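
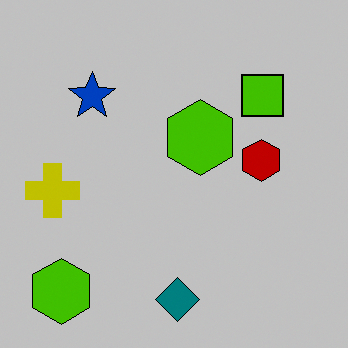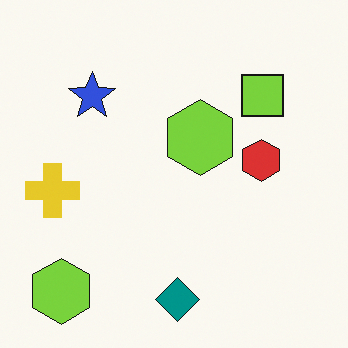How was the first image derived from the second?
It was aggressively posterized.

Each flat color has snapped to a coarser quantized level — most visibly, the near-white background has dropped to a flat grey.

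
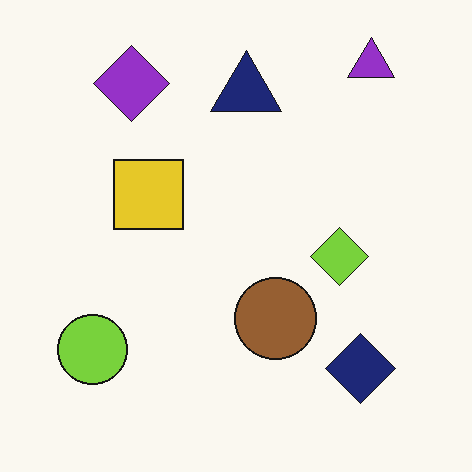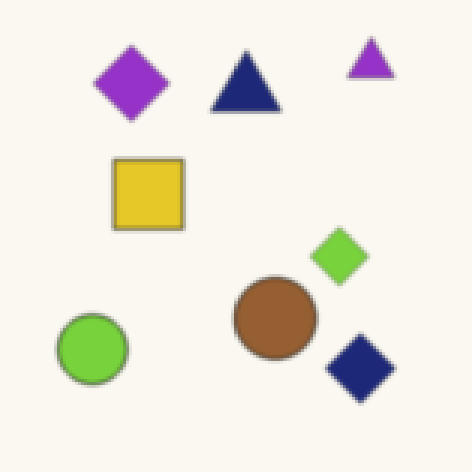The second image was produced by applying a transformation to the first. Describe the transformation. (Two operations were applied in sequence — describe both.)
This is the original image slightly softened, then mildly pixelated.

Shape edges and outlines are uniformly softened across the whole image. Shapes are reduced to large square blocks; fine edges and outlines are lost — a downscale-then-upscale (mosaic) effect.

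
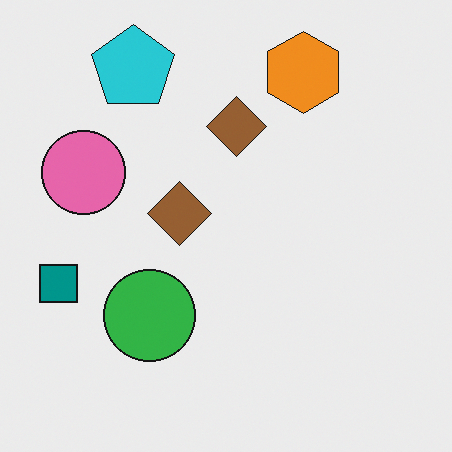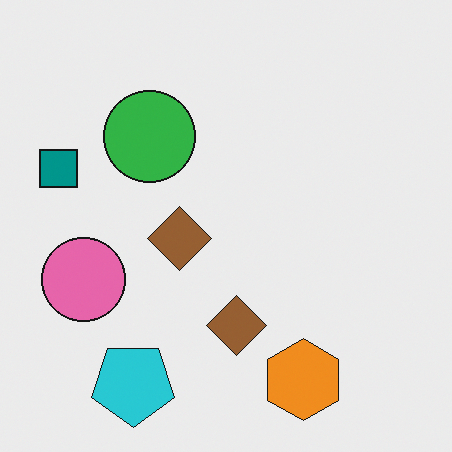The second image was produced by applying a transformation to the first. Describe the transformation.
The second image is the first flipped vertically (top ↔ bottom).

The cyan pentagon is in the top-left of the first image and the bottom-left of the second — shapes on opposite sides of the horizontal midline have swapped in a mirror flip.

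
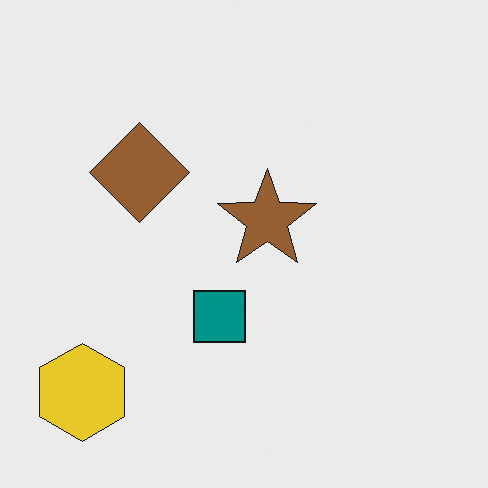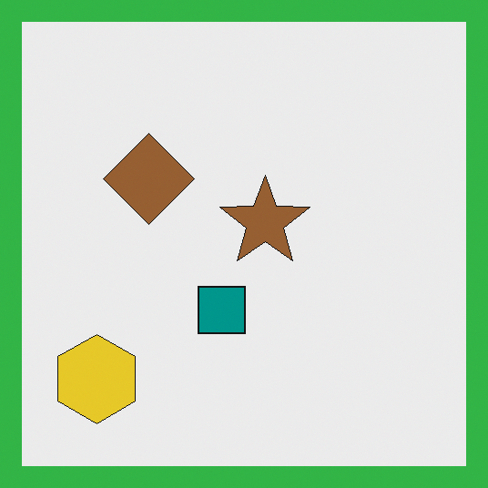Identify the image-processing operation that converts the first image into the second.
It was framed with a green border.

A solid green frame runs around the edge of the second image, with the content slightly shrunk inside it.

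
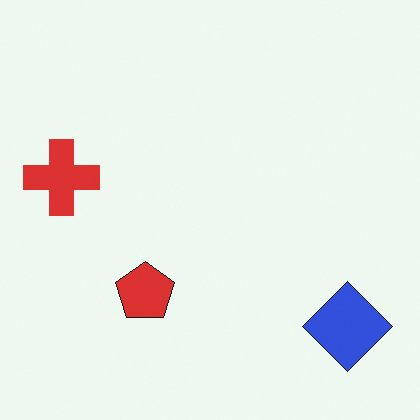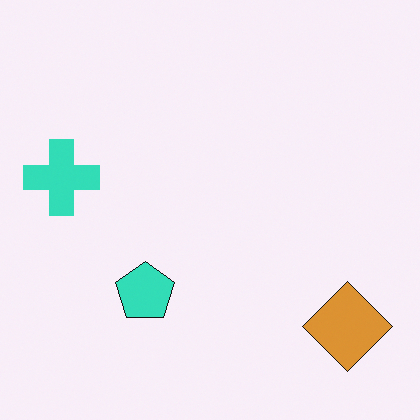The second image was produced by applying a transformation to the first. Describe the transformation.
This is the original image hue-shifted through roughly half the color wheel.

Every shape's color has rotated by the same amount around the hue wheel — a uniform hue shift.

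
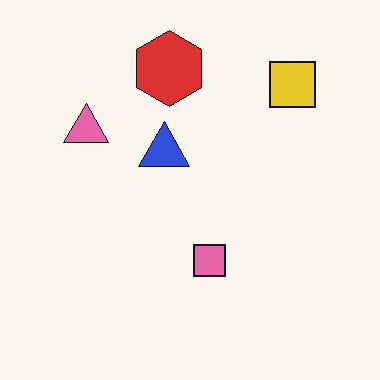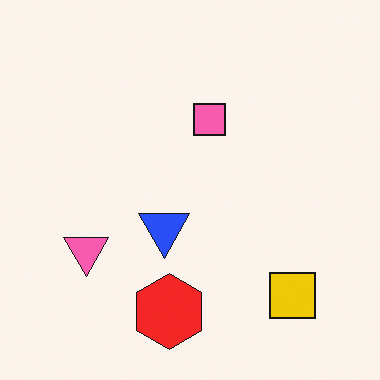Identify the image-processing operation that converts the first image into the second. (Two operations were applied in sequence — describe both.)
This is the original image slightly oversaturated, then flipped vertically (top ↔ bottom).

All colors are more vivid — a global saturation change. The red hexagon is in the top of the first image and the bottom of the second — shapes on opposite sides of the horizontal midline have swapped in a mirror flip.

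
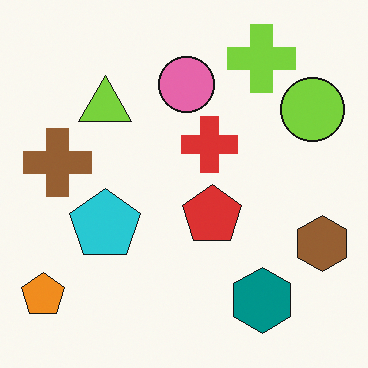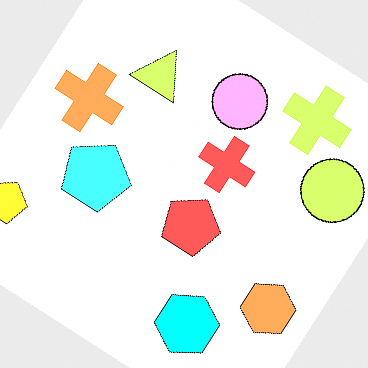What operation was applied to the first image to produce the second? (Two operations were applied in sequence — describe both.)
The second image is the first rotated clockwise by a large amount — several tens of degrees, then brightened a lot.

Every shape is tilted by the same angle and the image corners show triangular fill wedges — a whole-image rotation by a non-right angle. Every pixel — background and shapes alike — is uniformly brightened.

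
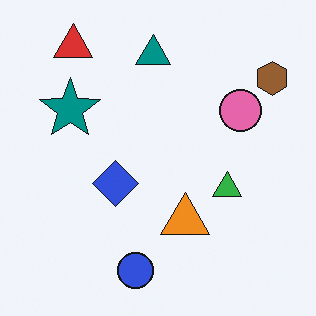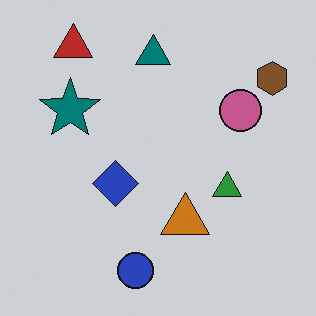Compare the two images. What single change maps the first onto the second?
It was darkened a little.

Every pixel — background and shapes alike — is uniformly darkened.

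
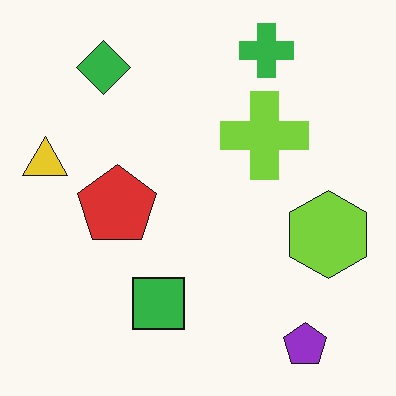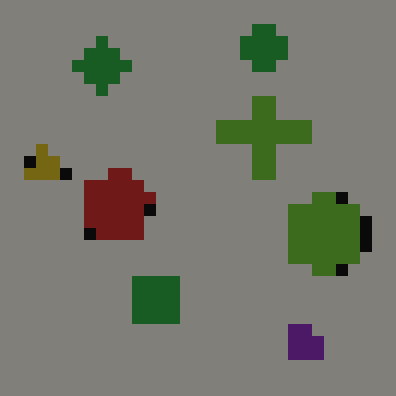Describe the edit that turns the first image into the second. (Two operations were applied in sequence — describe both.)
This is the original image heavily pixelated into large blocks, then substantially darkened.

Shapes are reduced to large square blocks; fine edges and outlines are lost — a downscale-then-upscale (mosaic) effect. Every pixel — background and shapes alike — is uniformly darkened.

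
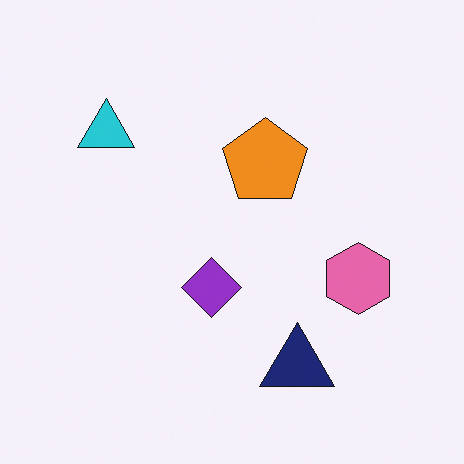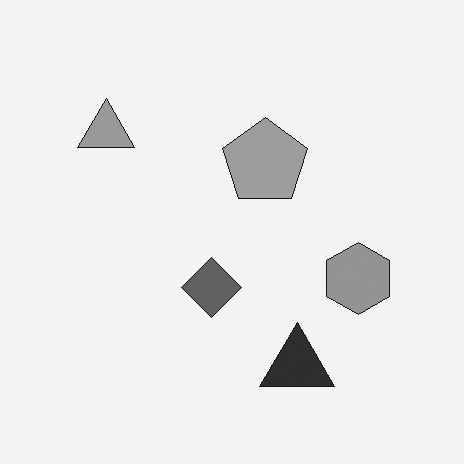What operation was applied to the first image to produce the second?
It was converted to grayscale.

All color is removed — every shape is now a shade of grey.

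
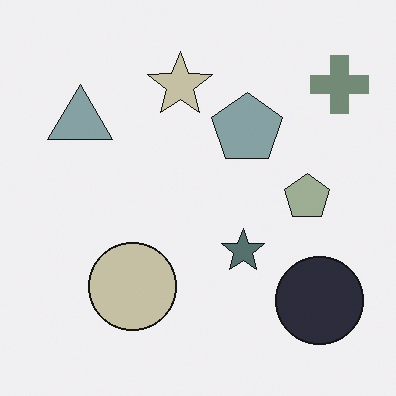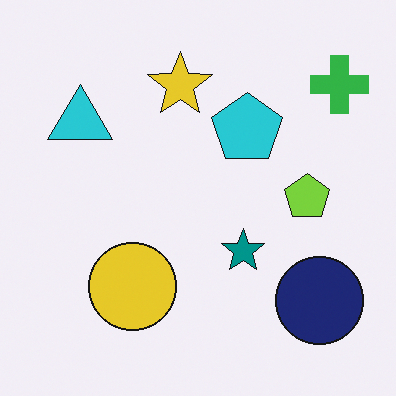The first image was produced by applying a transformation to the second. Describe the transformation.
The image was heavily desaturated.

All colors are more muted and greyish — a global saturation change.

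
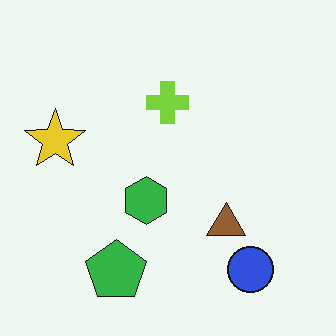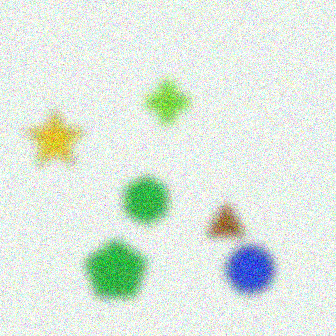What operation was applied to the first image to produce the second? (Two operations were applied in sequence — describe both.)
The second image is the first heavily blurred, then degraded with moderate additive noise.

Shape edges and outlines are uniformly softened across the whole image. Random speckle covers the whole image, including the flat background.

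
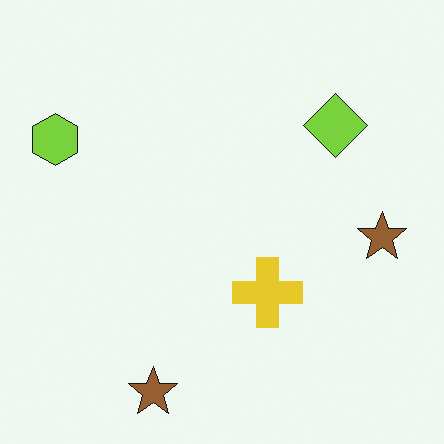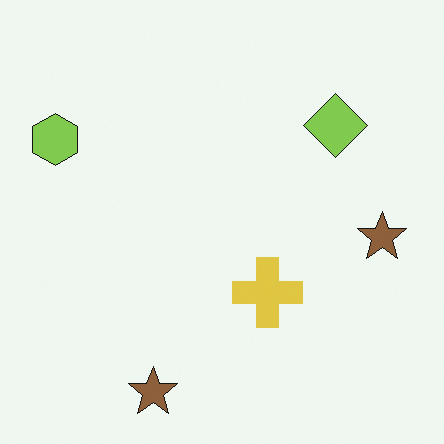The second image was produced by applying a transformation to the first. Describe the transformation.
It was slightly desaturated.

All colors are more muted and greyish — a global saturation change.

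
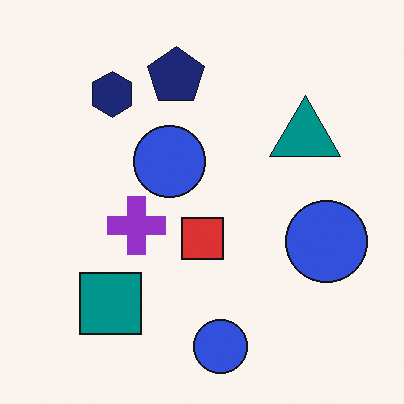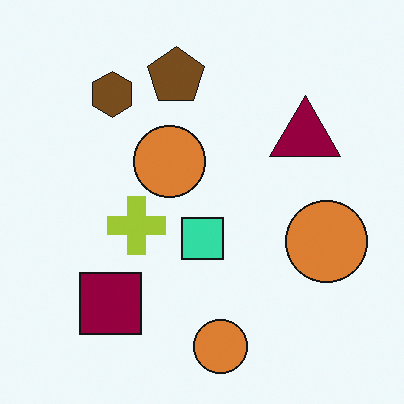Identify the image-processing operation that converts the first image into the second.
The second image is the first hue-shifted through roughly half the color wheel.

Every shape's color has rotated by the same amount around the hue wheel — a uniform hue shift.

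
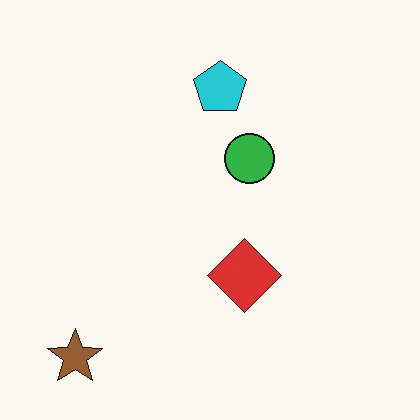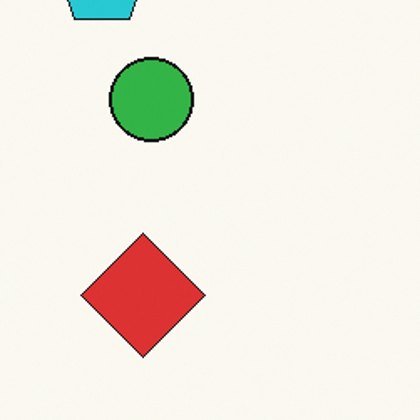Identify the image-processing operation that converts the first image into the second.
Cropped tightly and scaled back up.

The visible shapes are larger and the field of view is narrower; shapes near the original edges may be partly or wholly outside the frame — a crop-and-rescale.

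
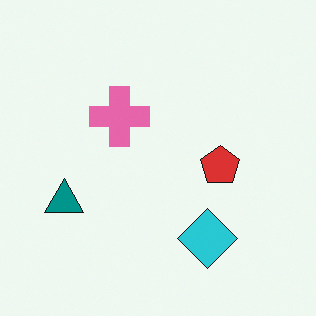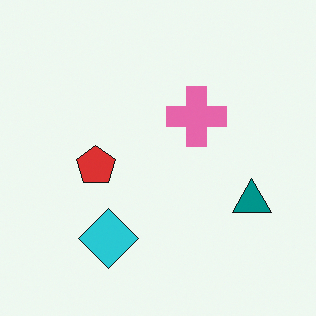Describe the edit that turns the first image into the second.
It was flipped horizontally (left ↔ right).

The teal triangle is in the left of the first image and the right of the second — shapes on opposite sides of the vertical midline have swapped in a mirror flip.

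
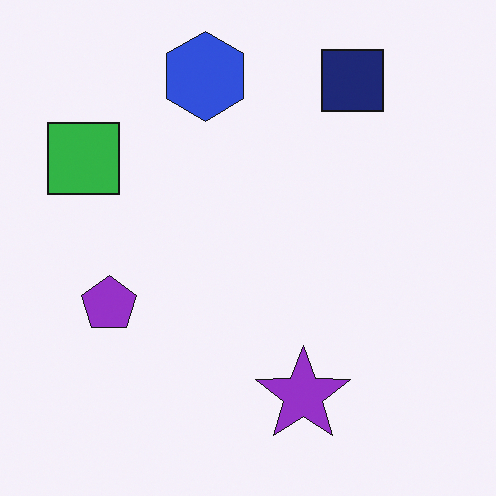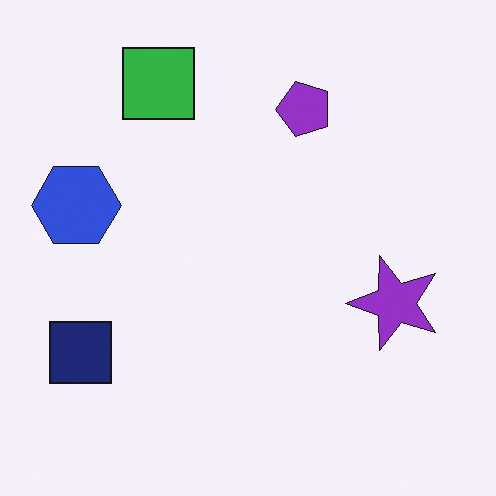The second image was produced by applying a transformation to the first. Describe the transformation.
It was transposed (reflected across the top-left ↔ bottom-right diagonal).

Shapes have swapped their row and column positions — what was in the top-right is now in the bottom-left — a diagonal reflection.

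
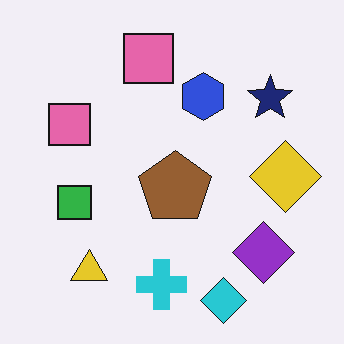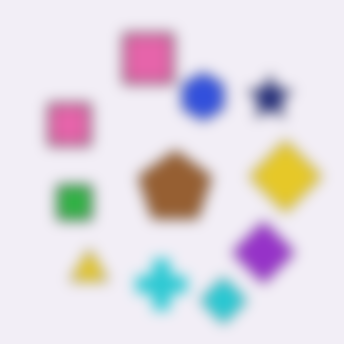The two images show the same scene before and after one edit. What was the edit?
It was heavily blurred.

Shape edges and outlines are uniformly softened across the whole image.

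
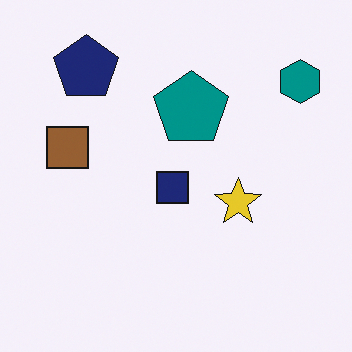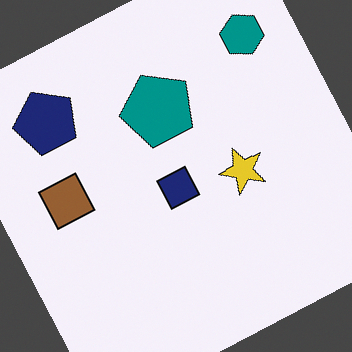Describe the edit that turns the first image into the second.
The image was rotated counter-clockwise by a moderate amount.

Every shape is tilted by the same angle and the image corners show triangular fill wedges — a whole-image rotation by a non-right angle.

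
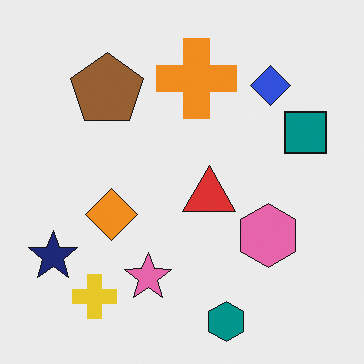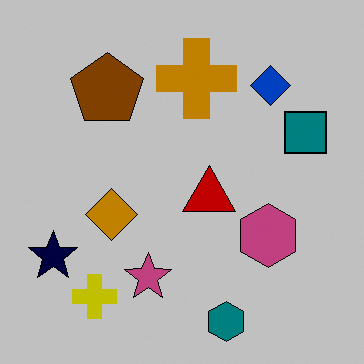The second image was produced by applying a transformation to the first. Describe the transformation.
It was heavily posterized to just a handful of flat colors.

Each flat color has snapped to a coarser quantized level — most visibly, the near-white background has dropped to a flat grey.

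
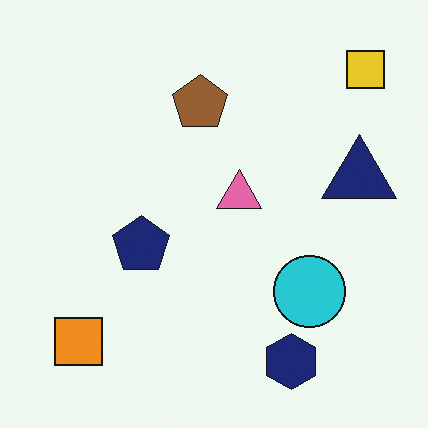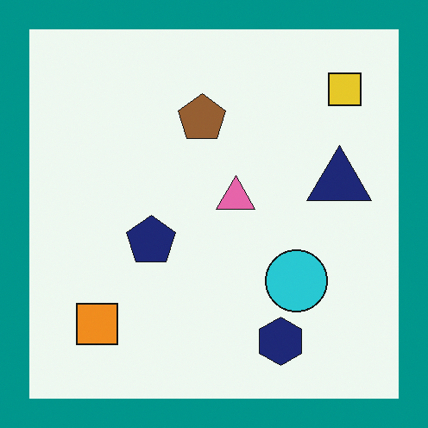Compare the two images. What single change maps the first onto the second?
The image was framed with a teal border.

A solid teal frame runs around the edge of the second image, with the content slightly shrunk inside it.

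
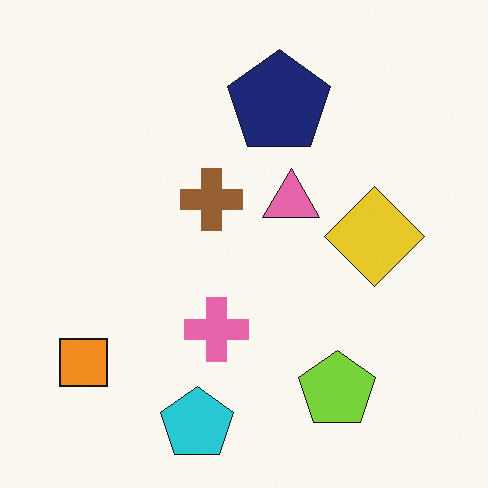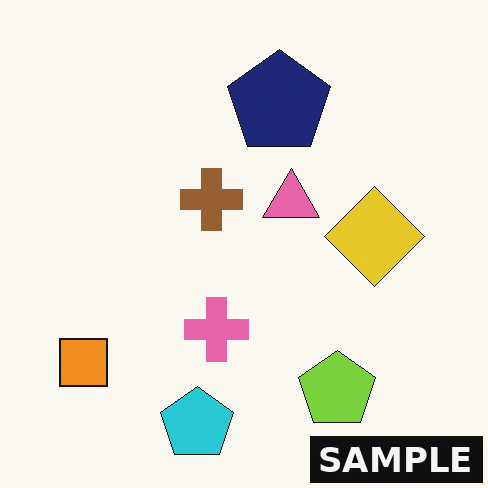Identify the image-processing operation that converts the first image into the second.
The second image is the first watermarked with the text "SAMPLE" in the lower-right corner.

A dark label reading "SAMPLE" appears in the lower-right corner.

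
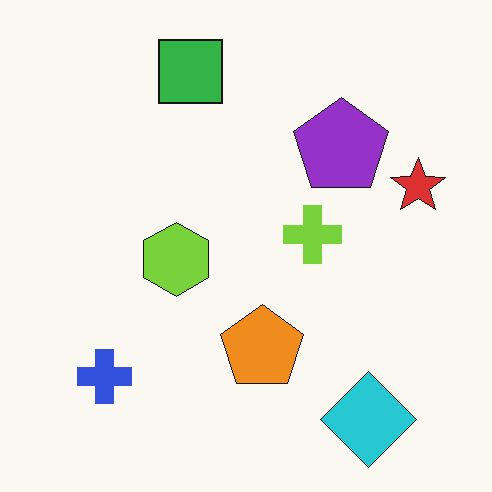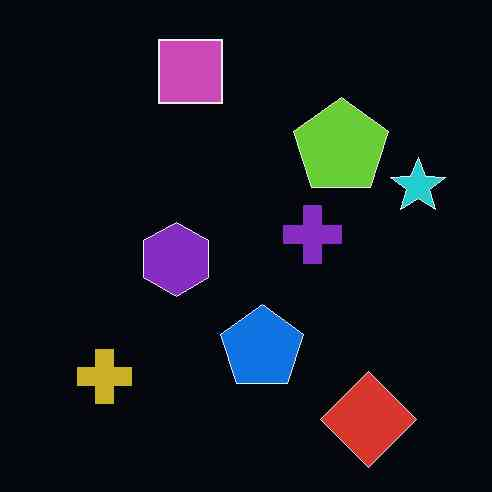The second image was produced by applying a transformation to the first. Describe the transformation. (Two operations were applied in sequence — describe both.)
This is the original image color-inverted (negative), then JPEG-compressed with visible artifacts.

The light background has become dark and every shape's color is its complement — a photographic negative. Blocky 8×8 compression artifacts appear around shape edges and the flat background shows ringing — characteristic JPEG degradation.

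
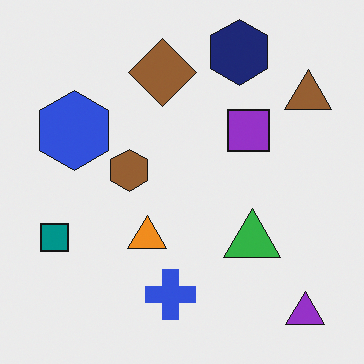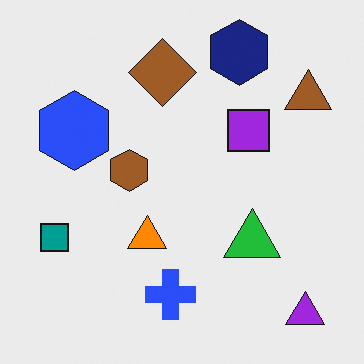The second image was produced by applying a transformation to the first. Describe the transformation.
The image was slightly oversaturated.

All colors are more vivid — a global saturation change.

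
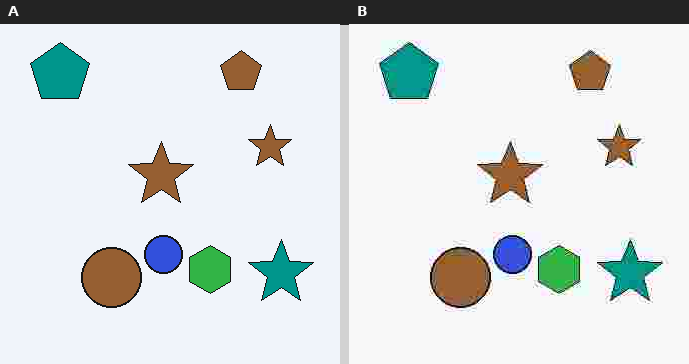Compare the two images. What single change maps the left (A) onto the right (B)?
The image was heavily JPEG-compressed with obvious blocking artifacts.

Blocky 8×8 compression artifacts appear around shape edges and the flat background shows ringing — characteristic JPEG degradation.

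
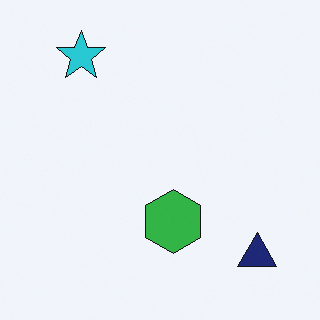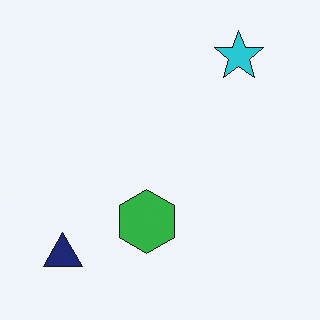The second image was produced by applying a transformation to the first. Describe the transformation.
Flipped horizontally (left ↔ right).

The navy triangle is in the bottom-right of the first image and the bottom-left of the second — shapes on opposite sides of the vertical midline have swapped in a mirror flip.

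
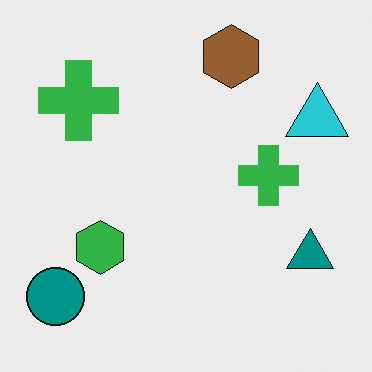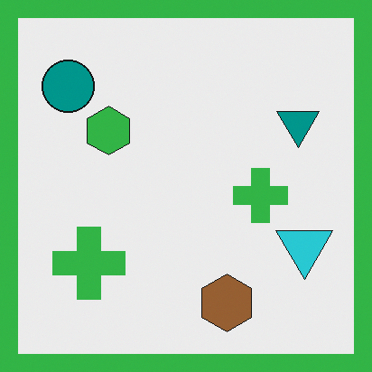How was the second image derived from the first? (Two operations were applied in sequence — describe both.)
The second image is the first flipped vertically (top ↔ bottom), then framed with a green border.

The brown hexagon is in the top of the first image and the bottom of the second — shapes on opposite sides of the horizontal midline have swapped in a mirror flip. A solid green frame runs around the edge of the second image, with the content slightly shrunk inside it.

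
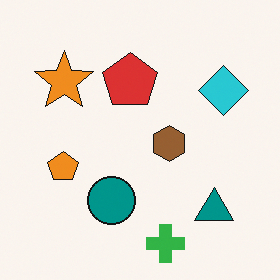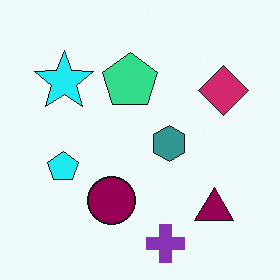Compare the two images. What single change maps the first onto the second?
It was hue-shifted by a moderate amount.

Every shape's color has rotated by the same amount around the hue wheel — a uniform hue shift.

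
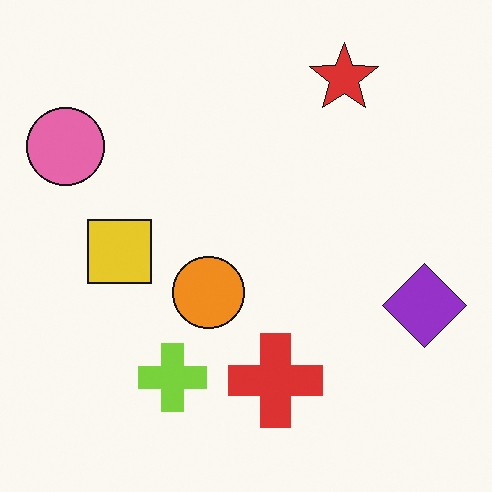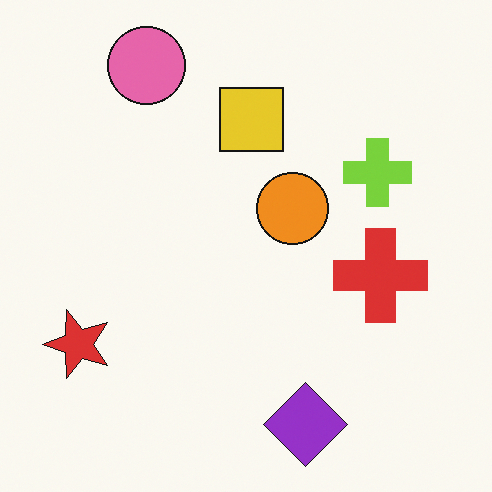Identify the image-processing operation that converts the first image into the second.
The transformation is: transposed (reflected across the top-left ↔ bottom-right diagonal).

Shapes have swapped their row and column positions — what was in the top-right is now in the bottom-left — a diagonal reflection.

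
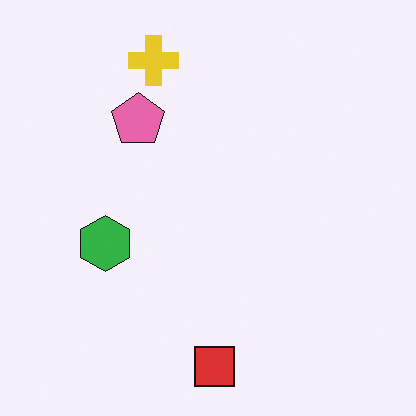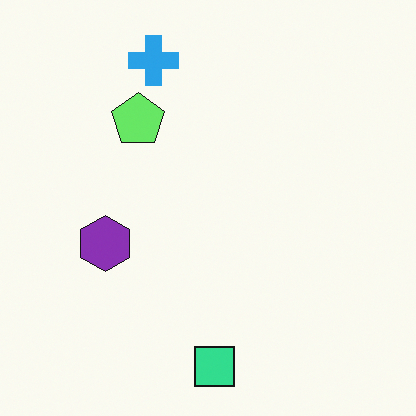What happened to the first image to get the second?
The second image is the first hue-shifted noticeably.

Every shape's color has rotated by the same amount around the hue wheel — a uniform hue shift.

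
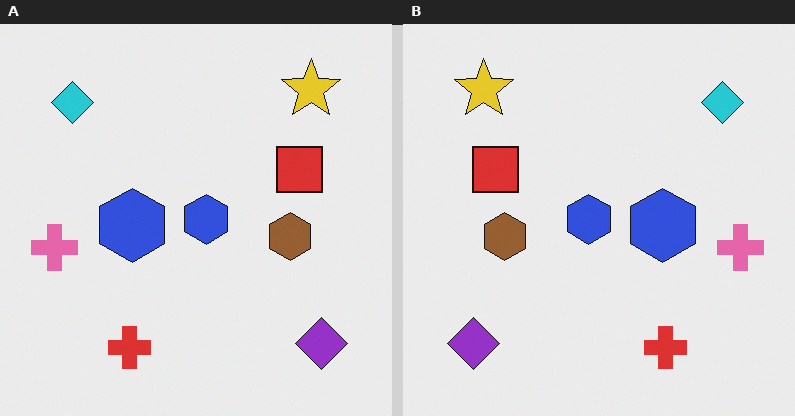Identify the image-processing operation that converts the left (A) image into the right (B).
The image was flipped horizontally (left ↔ right).

The pink cross is in the left of the left (A) image and the right of the right (B) — shapes on opposite sides of the vertical midline have swapped in a mirror flip.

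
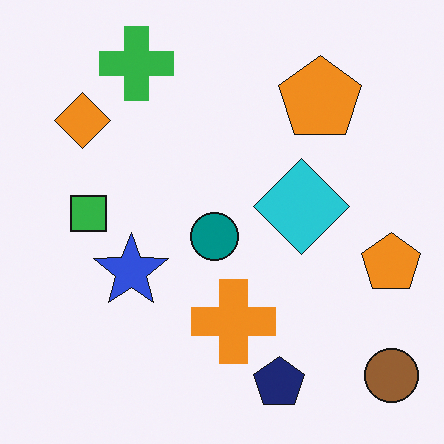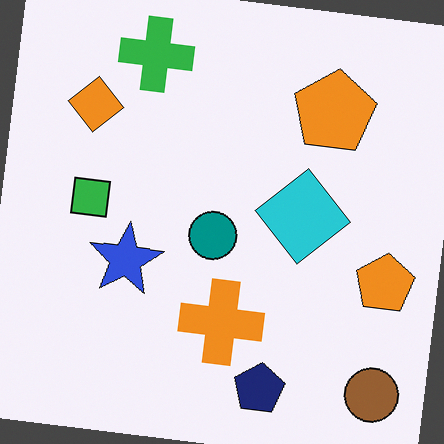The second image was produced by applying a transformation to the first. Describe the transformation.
The transformation is: rotated clockwise by a small amount.

Every shape is tilted by the same angle and the image corners show triangular fill wedges — a whole-image rotation by a non-right angle.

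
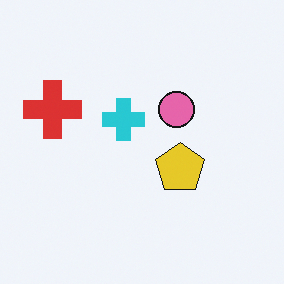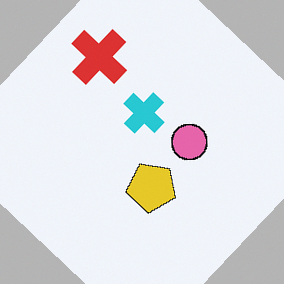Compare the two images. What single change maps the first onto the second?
The image was rotated clockwise by a large amount — several tens of degrees.

Every shape is tilted by the same angle and the image corners show triangular fill wedges — a whole-image rotation by a non-right angle.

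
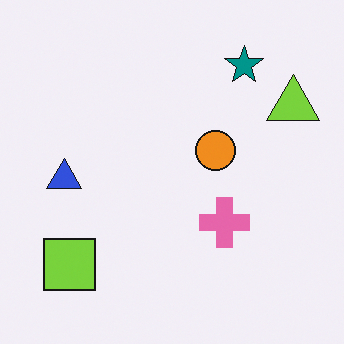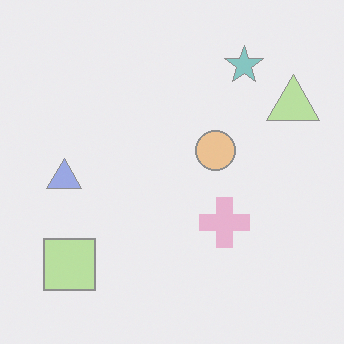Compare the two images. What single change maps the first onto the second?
The transformation is: given much lower contrast.

Tones are pushed toward mid-grey across the whole image — a global contrast change.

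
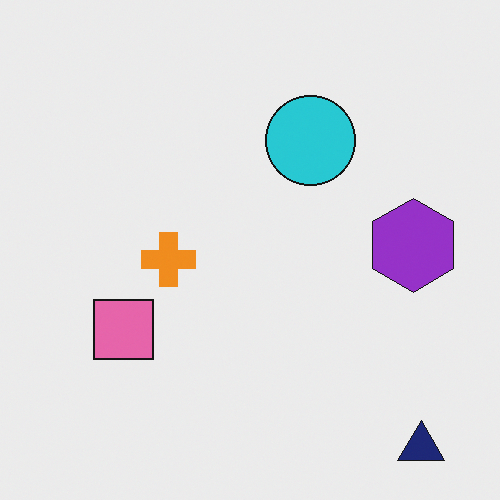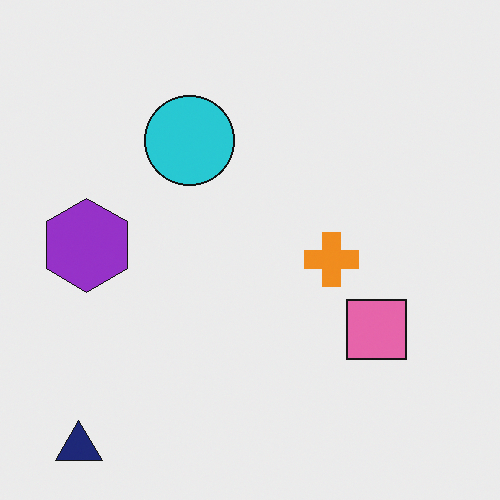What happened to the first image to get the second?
The image was flipped horizontally (left ↔ right).

The navy triangle is in the bottom-right of the first image and the bottom-left of the second — shapes on opposite sides of the vertical midline have swapped in a mirror flip.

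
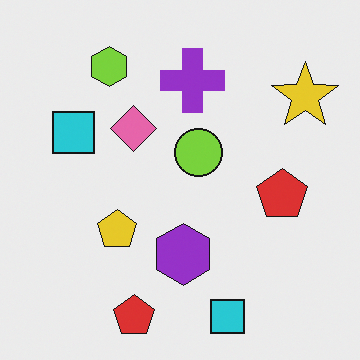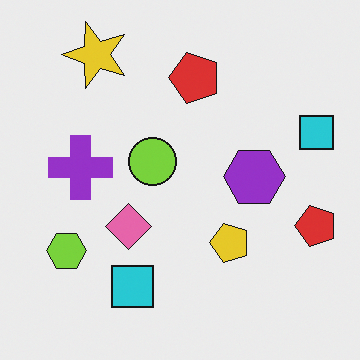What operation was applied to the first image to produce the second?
Rotated 90° counter-clockwise.

The yellow star sits in the top-right of the first image and the top-left of the second — consistent with a whole-image 90° counter-clockwise rotation.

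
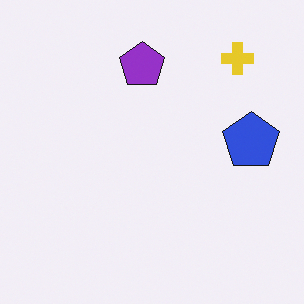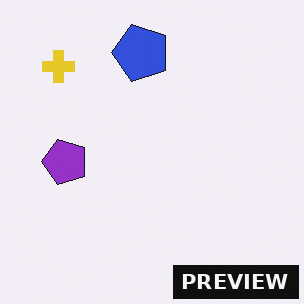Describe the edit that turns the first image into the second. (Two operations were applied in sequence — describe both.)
The transformation is: rotated 90° counter-clockwise, then watermarked with the text "PREVIEW" in the lower-right corner.

The yellow cross sits in the top-right of the first image and the top-left of the second — consistent with a whole-image 90° counter-clockwise rotation. A dark label reading "PREVIEW" appears in the lower-right corner.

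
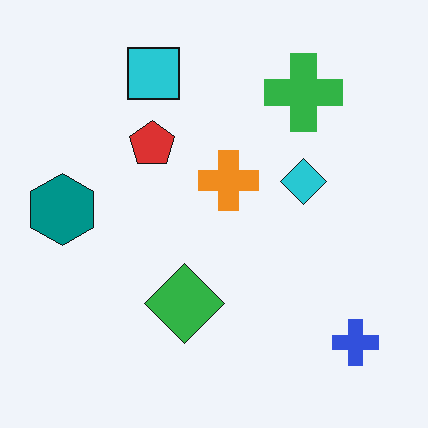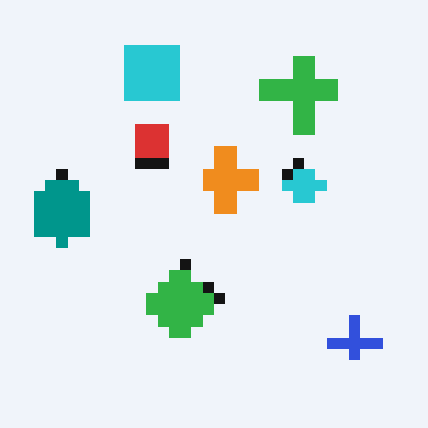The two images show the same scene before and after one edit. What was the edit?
This is the original image coarsely pixelated.

Shapes are reduced to large square blocks; fine edges and outlines are lost — a downscale-then-upscale (mosaic) effect.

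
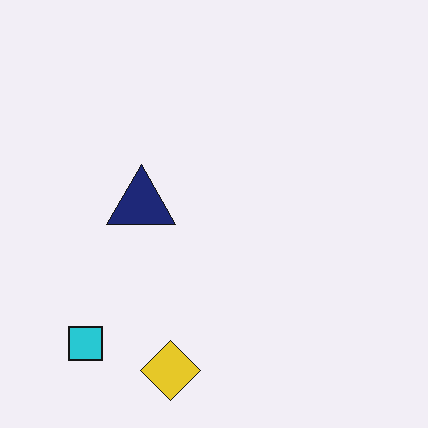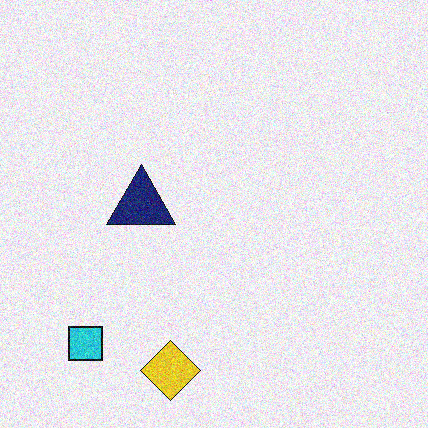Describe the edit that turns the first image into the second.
The image was degraded with moderate additive noise.

Random speckle covers the whole image, including the flat background.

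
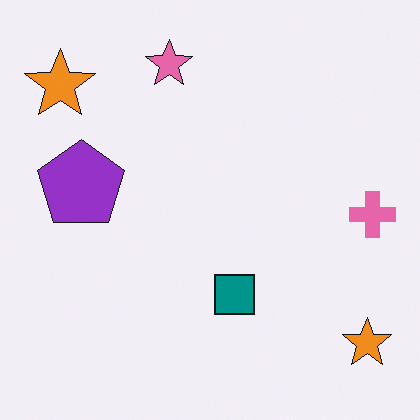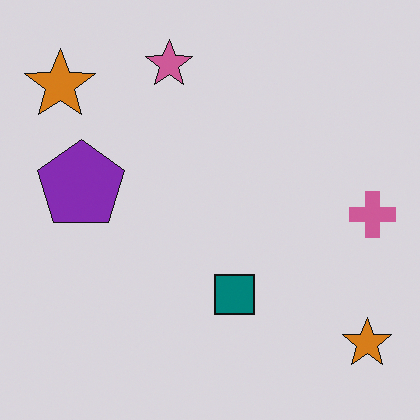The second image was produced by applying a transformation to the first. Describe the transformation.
The image was slightly darkened.

Every pixel — background and shapes alike — is uniformly darkened.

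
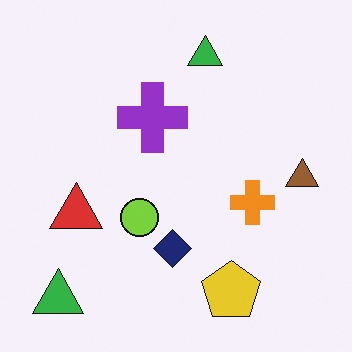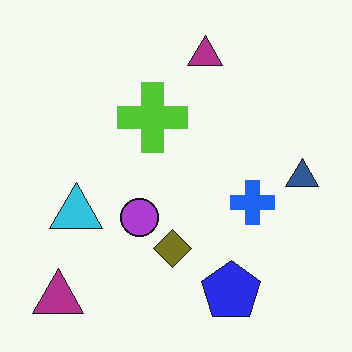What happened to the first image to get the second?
This is the original image hue-shifted by a large amount.

Every shape's color has rotated by the same amount around the hue wheel — a uniform hue shift.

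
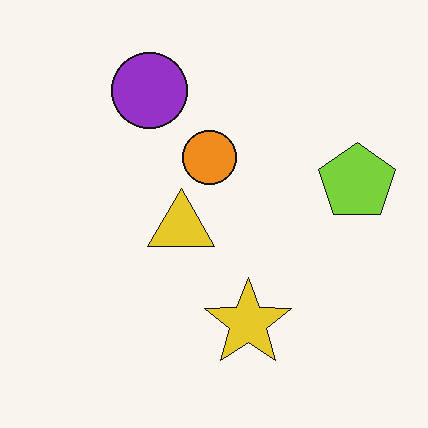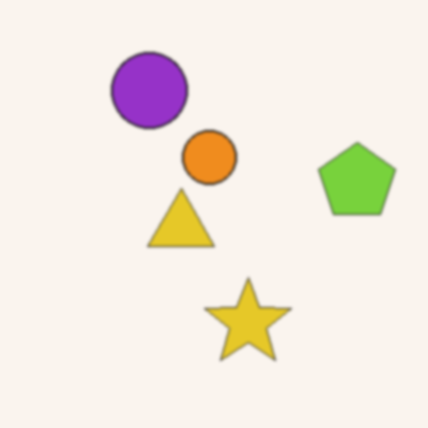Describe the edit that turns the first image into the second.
This is the original image given a subtle gaussian blur.

Shape edges and outlines are uniformly softened across the whole image.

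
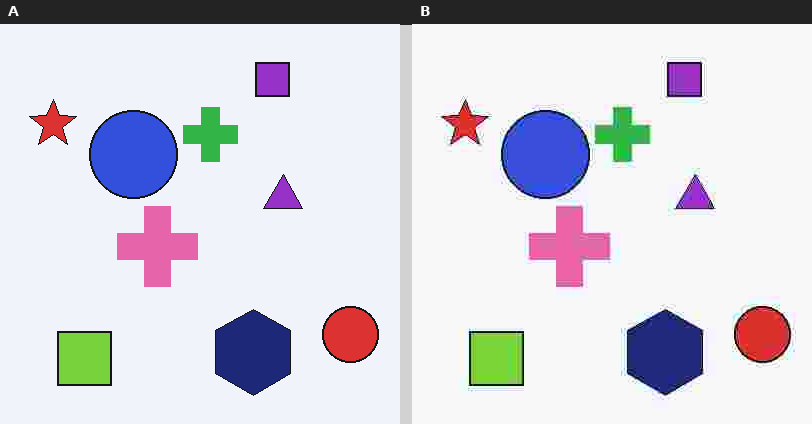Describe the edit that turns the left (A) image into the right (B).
The right (B) image is the left (A) degraded with heavy JPEG compression.

Blocky 8×8 compression artifacts appear around shape edges and the flat background shows ringing — characteristic JPEG degradation.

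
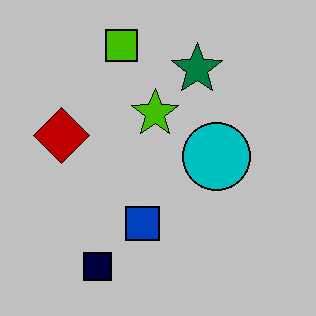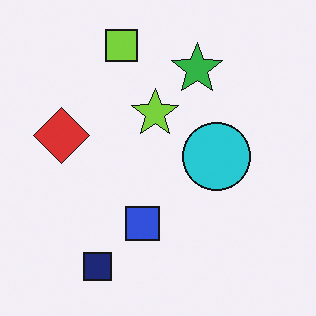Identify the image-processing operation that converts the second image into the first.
The first image is the second heavily posterized to just a handful of flat colors.

Each flat color has snapped to a coarser quantized level — most visibly, the near-white background has dropped to a flat grey.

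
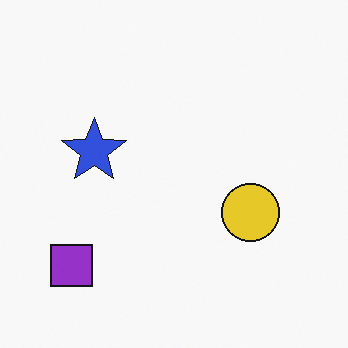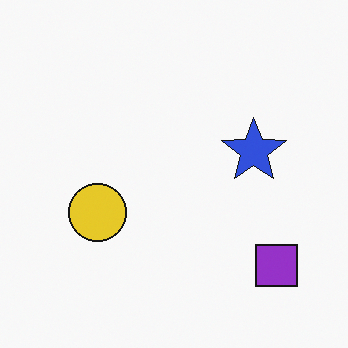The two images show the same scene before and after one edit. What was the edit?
This is the original image flipped horizontally (left ↔ right).

The purple square is in the bottom-left of the first image and the bottom-right of the second — shapes on opposite sides of the vertical midline have swapped in a mirror flip.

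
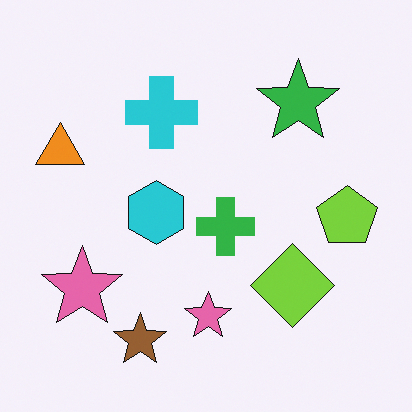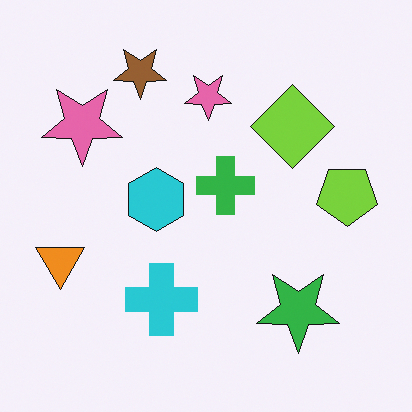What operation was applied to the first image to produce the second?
Flipped vertically (top ↔ bottom).

The brown star is in the bottom of the first image and the top of the second — shapes on opposite sides of the horizontal midline have swapped in a mirror flip.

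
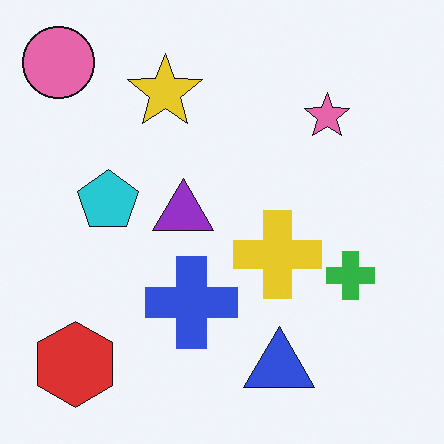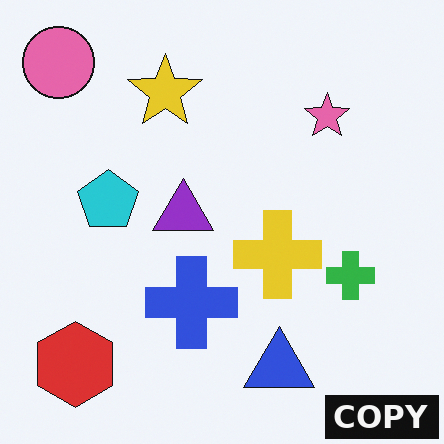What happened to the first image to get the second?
This is the original image watermarked with the text "COPY" in the lower-right corner.

A dark label reading "COPY" appears in the lower-right corner.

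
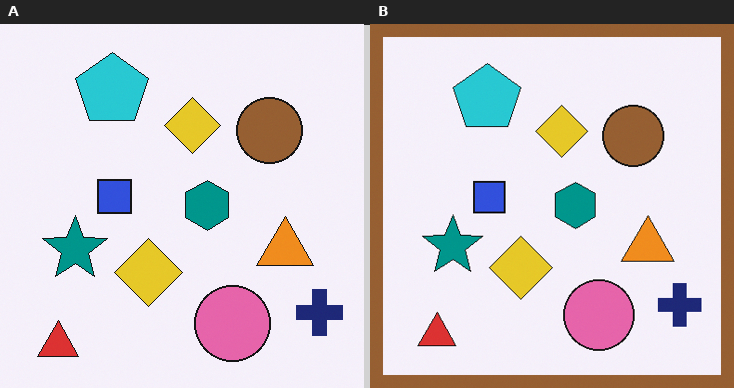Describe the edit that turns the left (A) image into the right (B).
The transformation is: framed with a brown border.

A solid brown frame runs around the edge of the right (B) image, with the content slightly shrunk inside it.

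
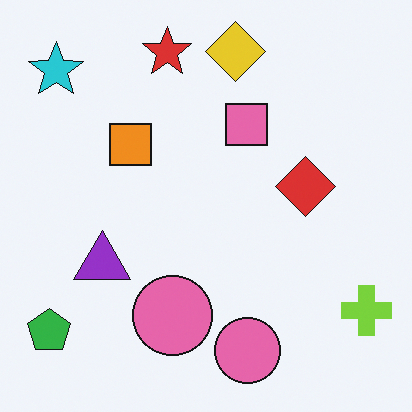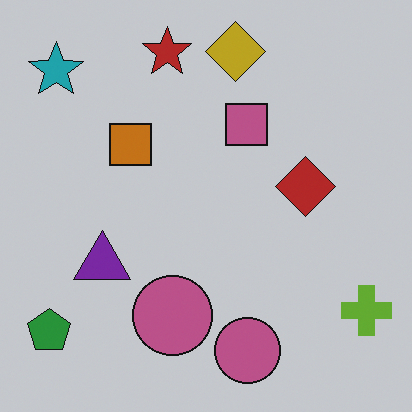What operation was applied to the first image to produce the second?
The image was slightly darkened.

Every pixel — background and shapes alike — is uniformly darkened.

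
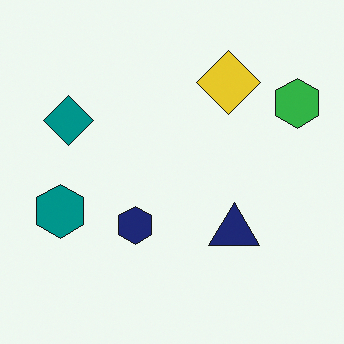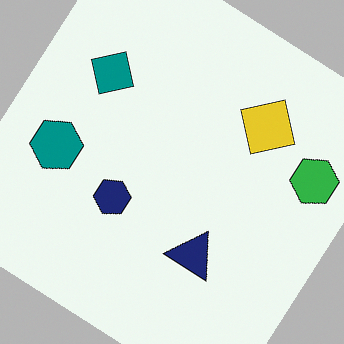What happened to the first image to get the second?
Rotated clockwise by a large amount — several tens of degrees.

Every shape is tilted by the same angle and the image corners show triangular fill wedges — a whole-image rotation by a non-right angle.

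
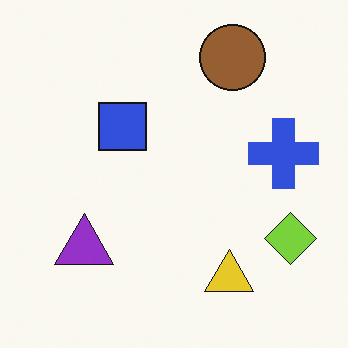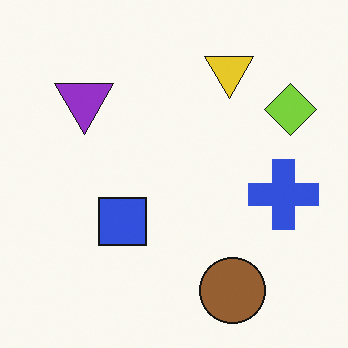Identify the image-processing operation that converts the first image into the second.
Flipped vertically (top ↔ bottom).

The brown circle is in the top of the first image and the bottom of the second — shapes on opposite sides of the horizontal midline have swapped in a mirror flip.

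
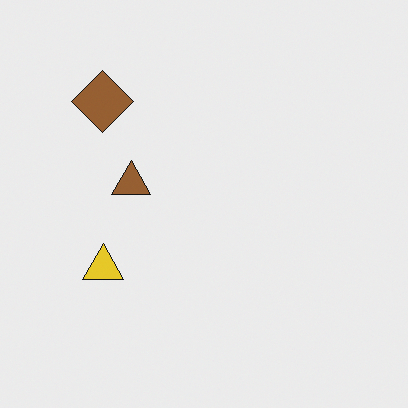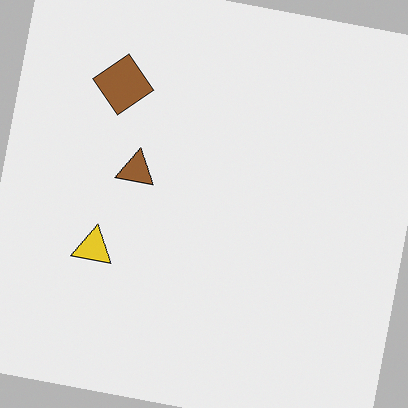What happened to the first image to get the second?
Rotated clockwise by a few degrees.

Every shape is tilted by the same angle and the image corners show triangular fill wedges — a whole-image rotation by a non-right angle.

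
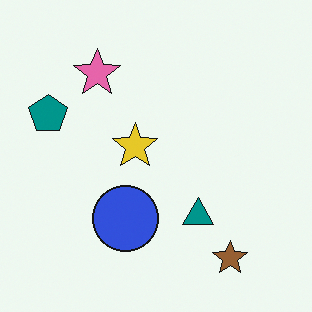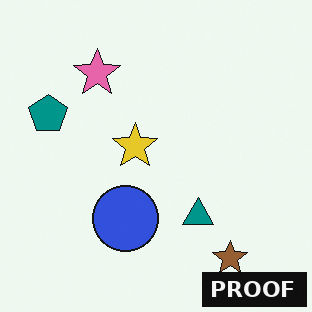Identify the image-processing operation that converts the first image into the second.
The image was watermarked with the text "PROOF" in the lower-right corner.

A dark label reading "PROOF" appears in the lower-right corner.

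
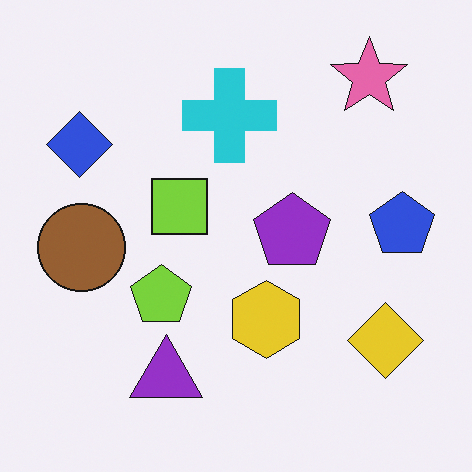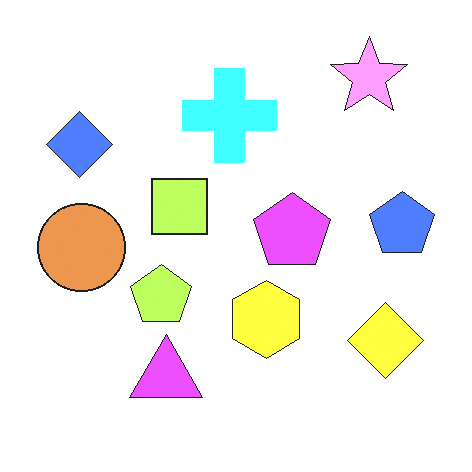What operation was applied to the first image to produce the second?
It was noticeably brightened.

Every pixel — background and shapes alike — is uniformly brightened.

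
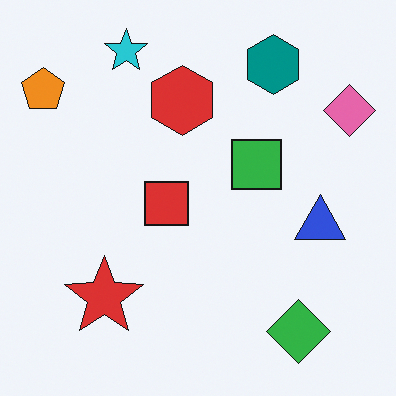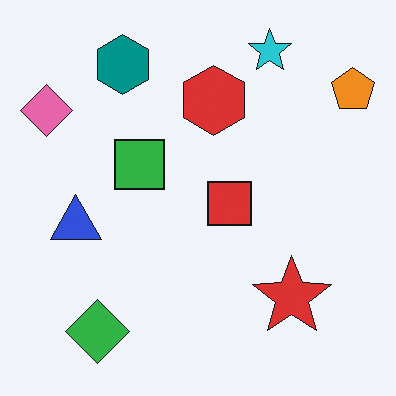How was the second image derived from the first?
The image was flipped horizontally (left ↔ right).

The orange pentagon is in the top-left of the first image and the top-right of the second — shapes on opposite sides of the vertical midline have swapped in a mirror flip.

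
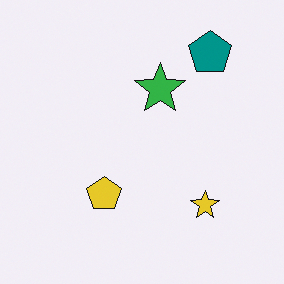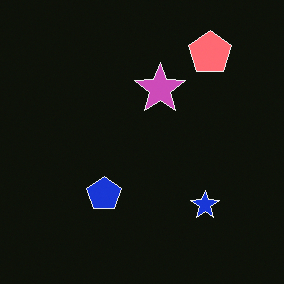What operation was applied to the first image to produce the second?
This is the original image color-inverted (negative).

The light background has become dark and every shape's color is its complement — a photographic negative.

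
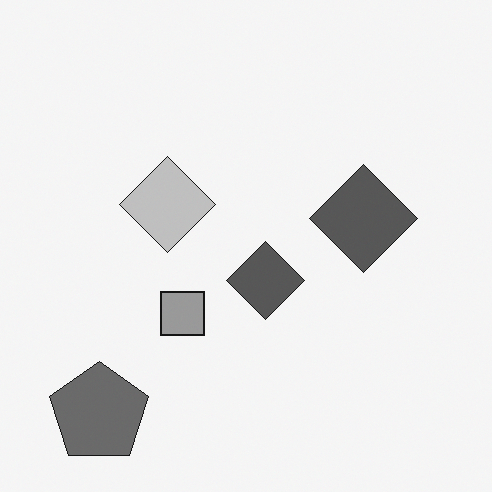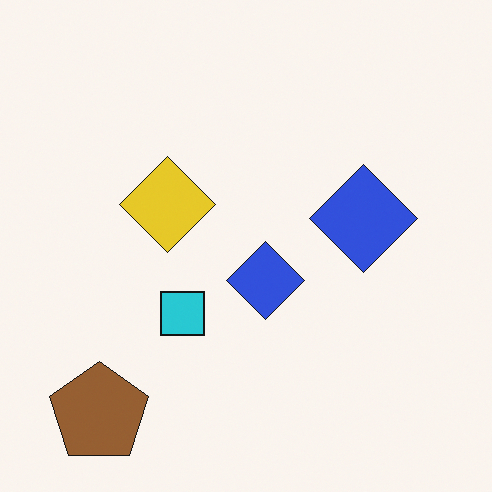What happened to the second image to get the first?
This is the original image converted to grayscale.

All color is removed — every shape is now a shade of grey.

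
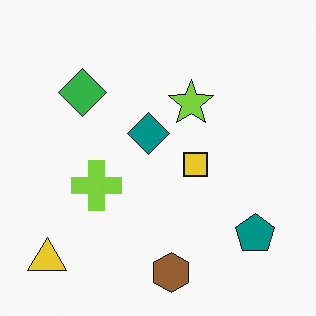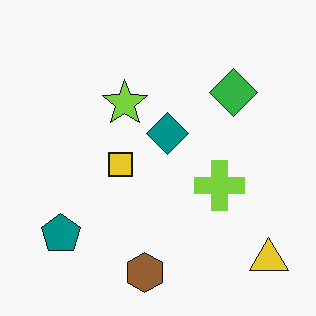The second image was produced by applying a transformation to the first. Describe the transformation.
Flipped horizontally (left ↔ right).

The yellow triangle is in the bottom-left of the first image and the bottom-right of the second — shapes on opposite sides of the vertical midline have swapped in a mirror flip.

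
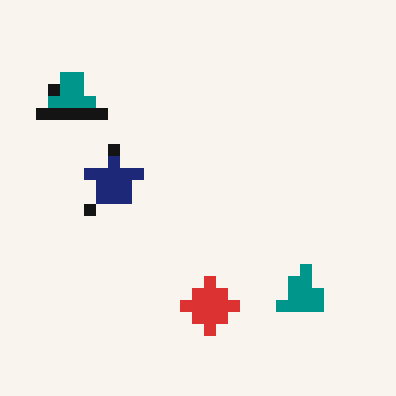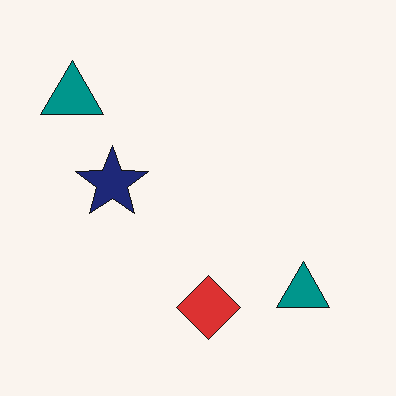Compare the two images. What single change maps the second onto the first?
The image was heavily pixelated into large blocks.

Shapes are reduced to large square blocks; fine edges and outlines are lost — a downscale-then-upscale (mosaic) effect.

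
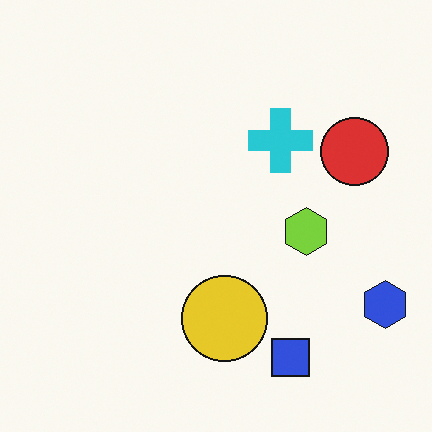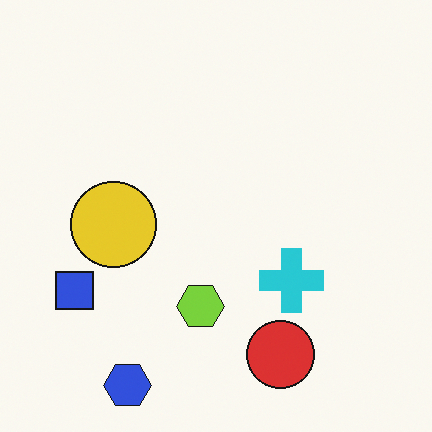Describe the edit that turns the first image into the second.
It was rotated 90° clockwise.

The blue hexagon sits in the bottom-right of the first image and the bottom-left of the second — consistent with a whole-image 90° clockwise rotation.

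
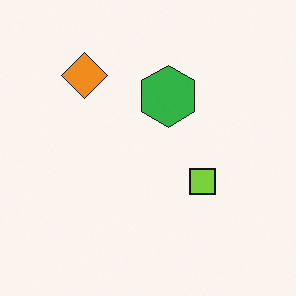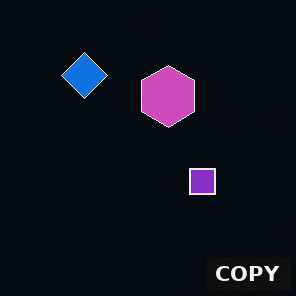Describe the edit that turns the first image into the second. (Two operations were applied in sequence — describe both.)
This is the original image color-inverted (negative), then watermarked with the text "COPY" in the lower-right corner.

The light background has become dark and every shape's color is its complement — a photographic negative. A dark label reading "COPY" appears in the lower-right corner.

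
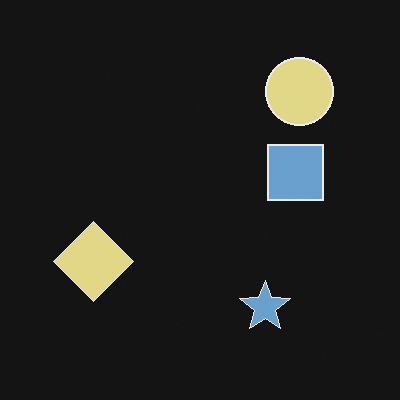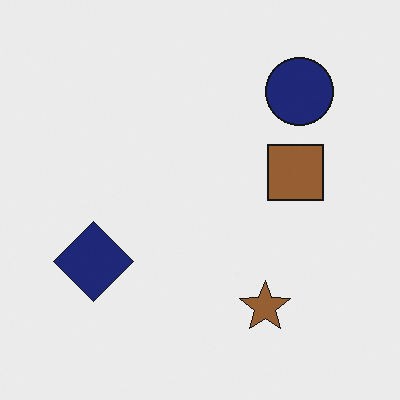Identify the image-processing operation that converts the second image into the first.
This is the original image color-inverted (negative).

The light background has become dark and every shape's color is its complement — a photographic negative.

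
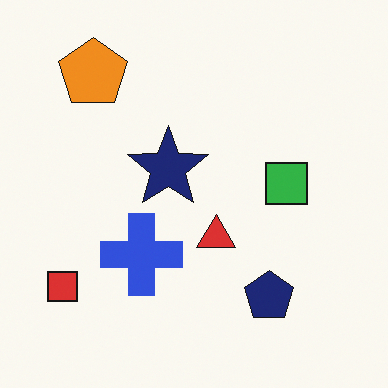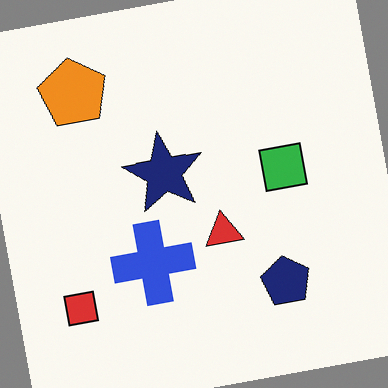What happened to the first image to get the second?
Rotated counter-clockwise by a small amount.

Every shape is tilted by the same angle and the image corners show triangular fill wedges — a whole-image rotation by a non-right angle.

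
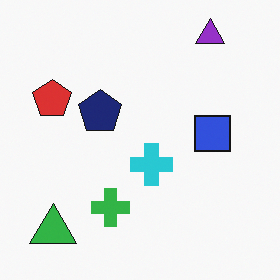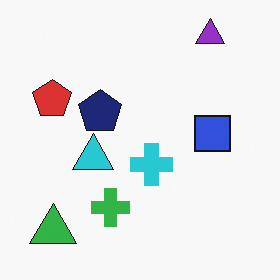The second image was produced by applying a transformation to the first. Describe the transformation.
This is the original image overlaid with an additional cyan triangle.

A cyan triangle appears in the second image that is absent from the first.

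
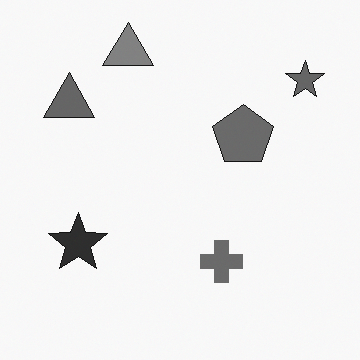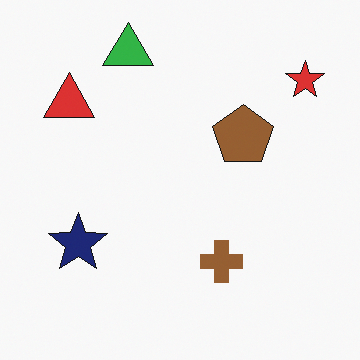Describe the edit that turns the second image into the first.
The image was converted to grayscale.

All color is removed — every shape is now a shade of grey.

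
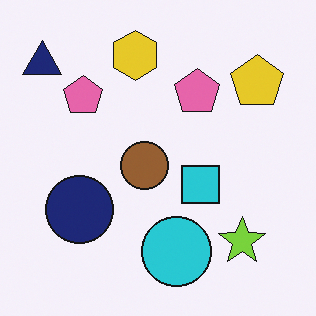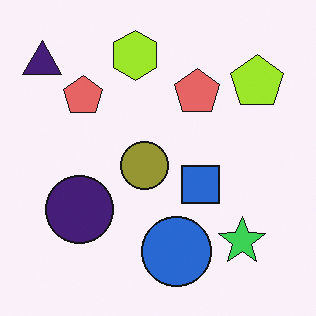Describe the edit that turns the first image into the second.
This is the original image hue-shifted slightly.

Every shape's color has rotated by the same amount around the hue wheel — a uniform hue shift.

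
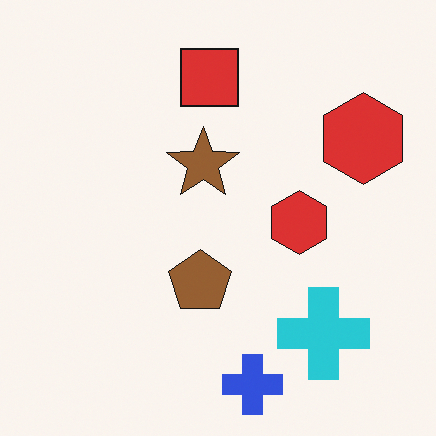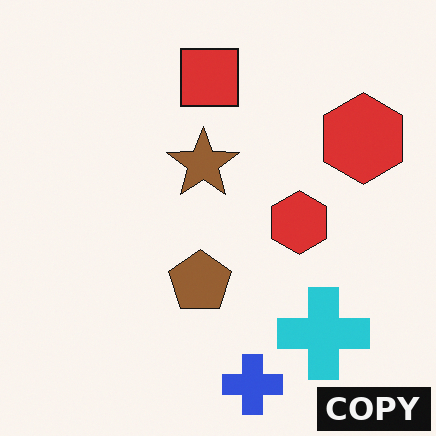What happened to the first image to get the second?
The image was watermarked with the text "COPY" in the lower-right corner.

A dark label reading "COPY" appears in the lower-right corner.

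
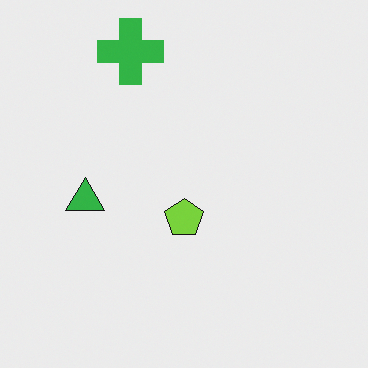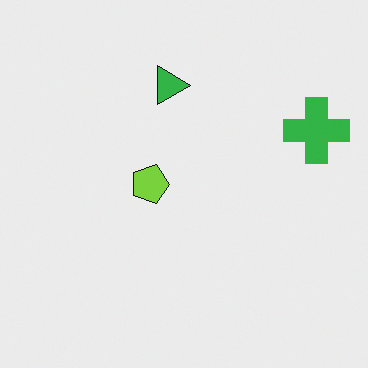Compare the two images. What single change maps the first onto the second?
The image was rotated 90° clockwise.

The green cross sits in the top of the first image and the right of the second — consistent with a whole-image 90° clockwise rotation.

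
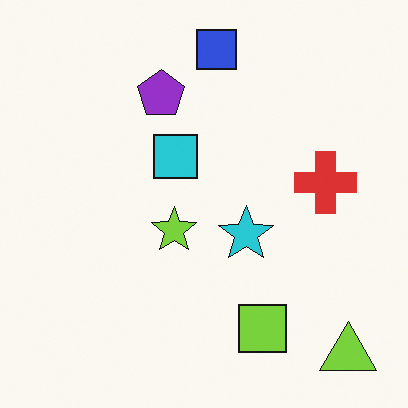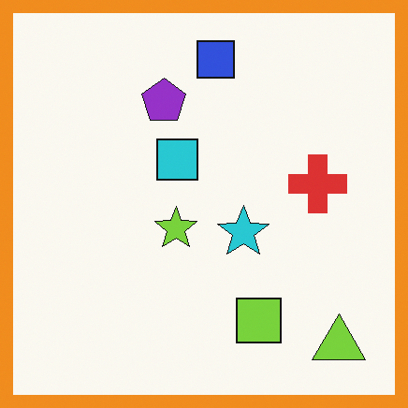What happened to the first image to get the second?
This is the original image framed with a orange border.

A solid orange frame runs around the edge of the second image, with the content slightly shrunk inside it.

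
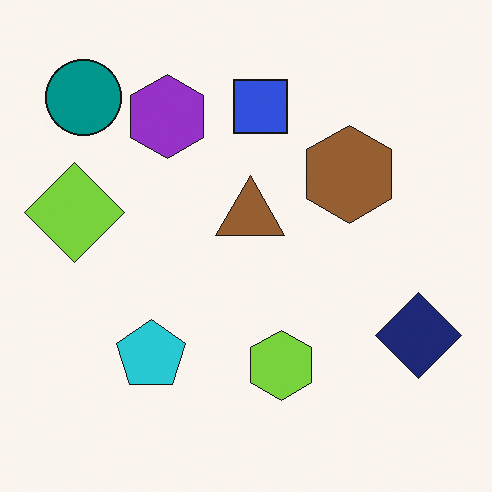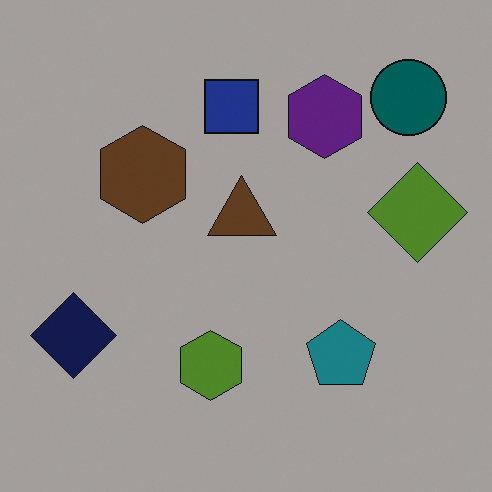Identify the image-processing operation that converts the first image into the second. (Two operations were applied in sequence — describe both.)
The second image is the first darkened a lot, then flipped horizontally (left ↔ right).

Every pixel — background and shapes alike — is uniformly darkened. The navy diamond is in the bottom-right of the first image and the bottom-left of the second — shapes on opposite sides of the vertical midline have swapped in a mirror flip.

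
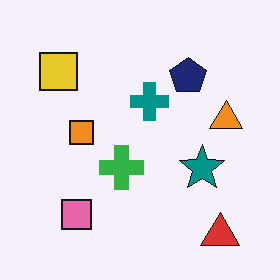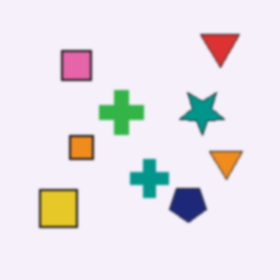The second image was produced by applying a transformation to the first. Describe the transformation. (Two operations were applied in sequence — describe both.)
The second image is the first lightly blurred, then flipped vertically (top ↔ bottom).

Shape edges and outlines are uniformly softened across the whole image. The red triangle is in the bottom-right of the first image and the top-right of the second — shapes on opposite sides of the horizontal midline have swapped in a mirror flip.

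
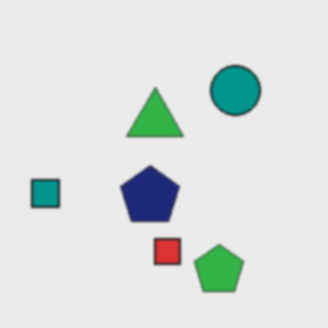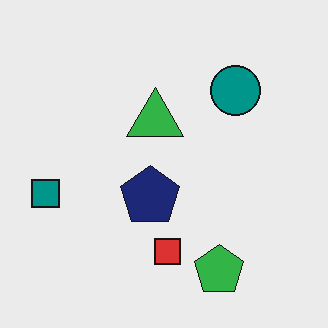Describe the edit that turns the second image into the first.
The first image is the second given a subtle gaussian blur.

Shape edges and outlines are uniformly softened across the whole image.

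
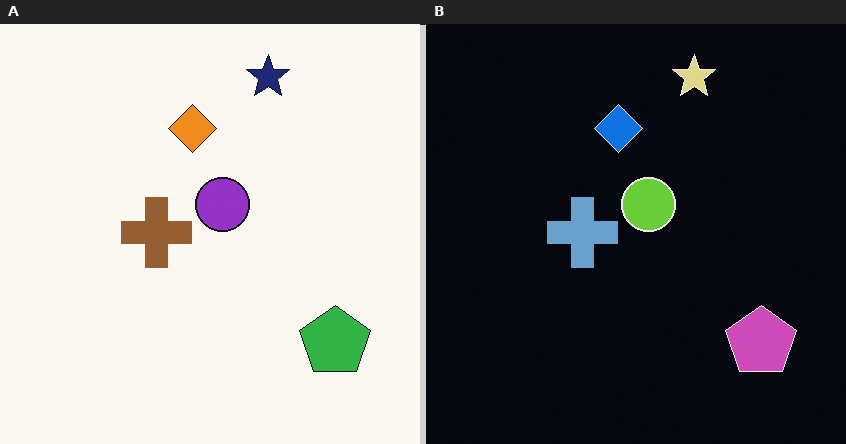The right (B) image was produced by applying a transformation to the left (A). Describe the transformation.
The right (B) image is the left (A) color-inverted (negative).

The light background has become dark and every shape's color is its complement — a photographic negative.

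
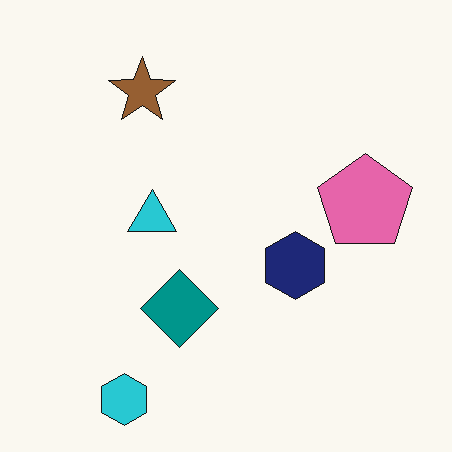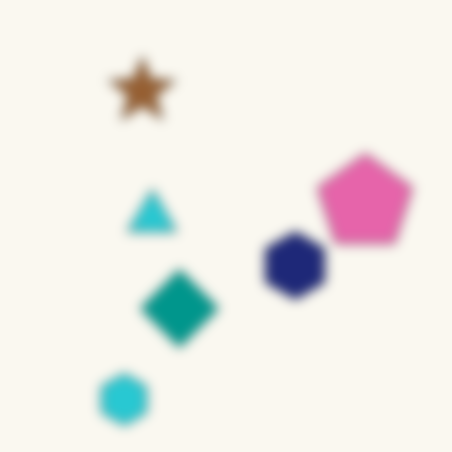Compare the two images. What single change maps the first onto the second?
Strongly gaussian-blurred.

Shape edges and outlines are uniformly softened across the whole image.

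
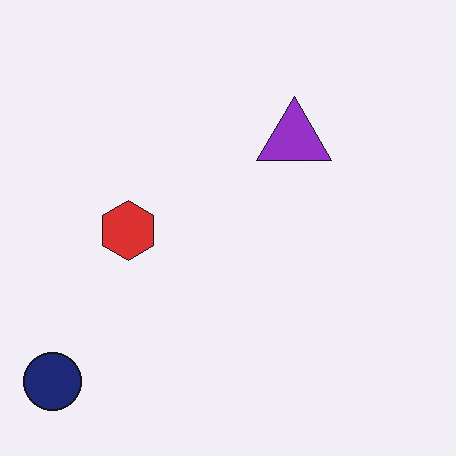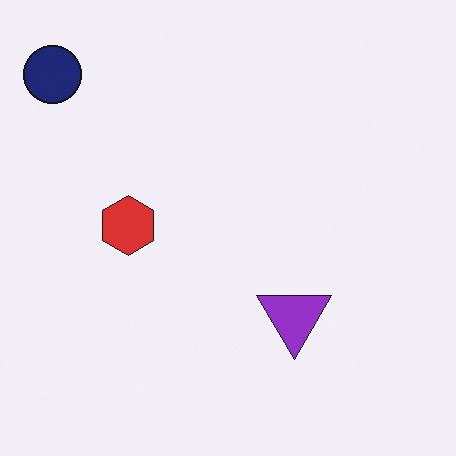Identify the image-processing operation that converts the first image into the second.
It was flipped vertically (top ↔ bottom).

The navy circle is in the bottom-left of the first image and the top-left of the second — shapes on opposite sides of the horizontal midline have swapped in a mirror flip.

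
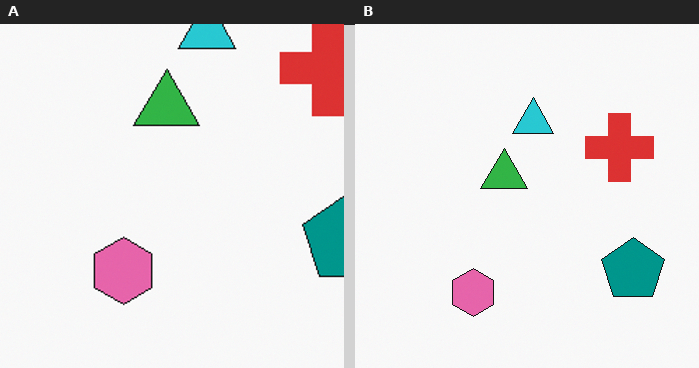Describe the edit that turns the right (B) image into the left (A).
The image was cropped to a modestly smaller region and rescaled.

The visible shapes are larger and the field of view is narrower; shapes near the original edges may be partly or wholly outside the frame — a crop-and-rescale.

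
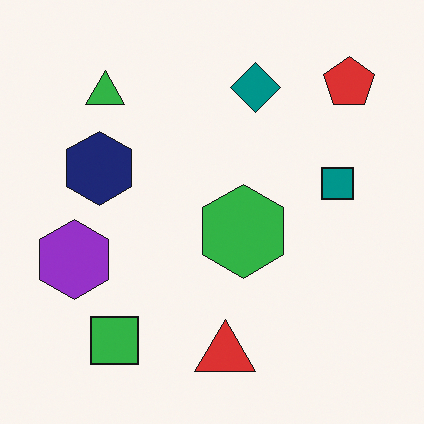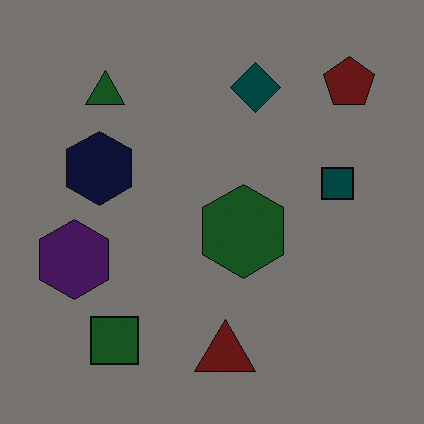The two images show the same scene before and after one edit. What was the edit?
It was darkened a lot.

Every pixel — background and shapes alike — is uniformly darkened.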